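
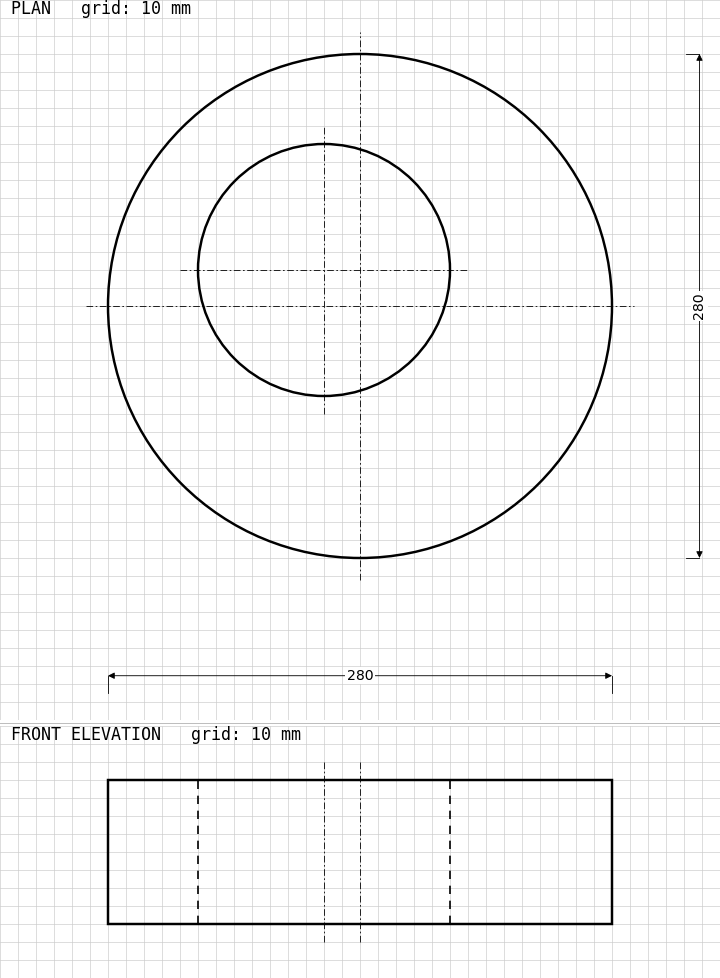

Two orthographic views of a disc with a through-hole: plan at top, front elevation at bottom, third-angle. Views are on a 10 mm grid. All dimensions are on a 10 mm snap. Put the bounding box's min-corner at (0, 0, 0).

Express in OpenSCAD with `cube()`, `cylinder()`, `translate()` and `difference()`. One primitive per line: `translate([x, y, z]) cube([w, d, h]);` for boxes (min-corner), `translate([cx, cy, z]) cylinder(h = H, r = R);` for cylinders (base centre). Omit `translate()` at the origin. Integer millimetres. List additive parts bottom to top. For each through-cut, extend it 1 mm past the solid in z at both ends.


difference() {
  translate([140, 140, 0]) cylinder(h = 80, r = 140);
  translate([120, 160, -1]) cylinder(h = 82, r = 70);
}


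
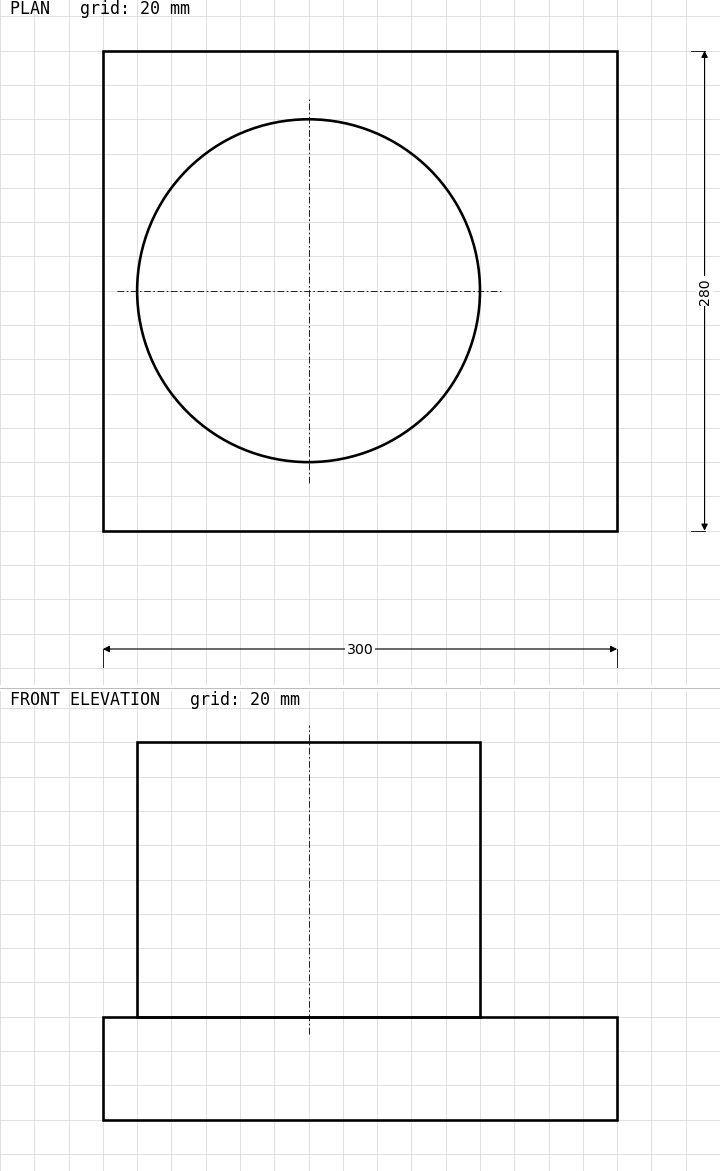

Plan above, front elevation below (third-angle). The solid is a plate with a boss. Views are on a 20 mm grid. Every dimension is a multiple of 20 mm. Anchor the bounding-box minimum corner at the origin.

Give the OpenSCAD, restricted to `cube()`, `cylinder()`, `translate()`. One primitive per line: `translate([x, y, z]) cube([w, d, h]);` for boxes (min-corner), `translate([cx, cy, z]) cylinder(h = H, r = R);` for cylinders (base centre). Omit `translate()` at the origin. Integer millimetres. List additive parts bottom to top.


cube([300, 280, 60]);
translate([120, 140, 60]) cylinder(h = 160, r = 100);


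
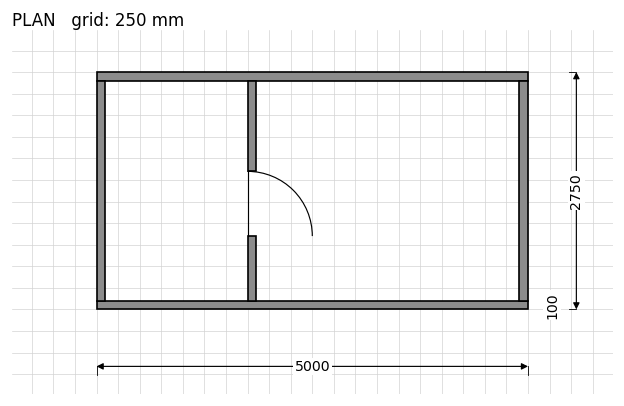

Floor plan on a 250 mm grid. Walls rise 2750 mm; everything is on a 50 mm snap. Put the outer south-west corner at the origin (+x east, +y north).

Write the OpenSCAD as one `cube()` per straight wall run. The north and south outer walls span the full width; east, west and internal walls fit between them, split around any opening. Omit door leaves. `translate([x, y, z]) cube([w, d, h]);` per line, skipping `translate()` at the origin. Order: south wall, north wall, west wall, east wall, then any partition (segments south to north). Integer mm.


cube([5000, 100, 2750]);
translate([0, 2650, 0]) cube([5000, 100, 2750]);
translate([0, 100, 0]) cube([100, 2550, 2750]);
translate([4900, 100, 0]) cube([100, 2550, 2750]);
translate([1750, 100, 0]) cube([100, 750, 2750]);
translate([1750, 1600, 0]) cube([100, 1050, 2750]);


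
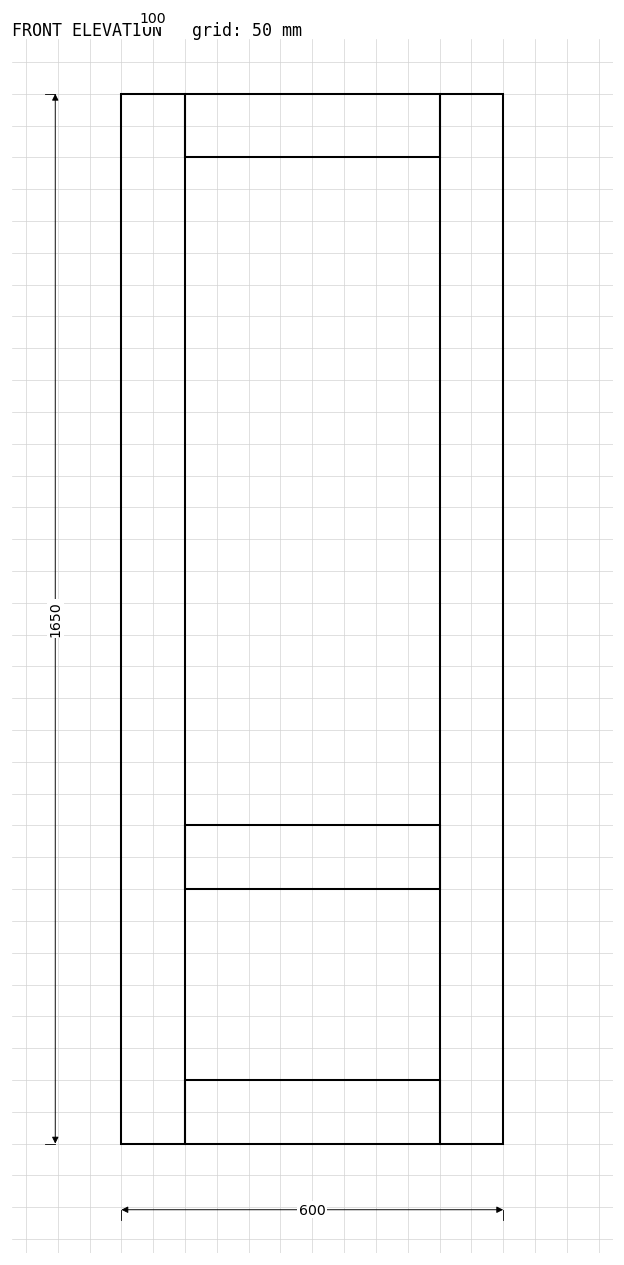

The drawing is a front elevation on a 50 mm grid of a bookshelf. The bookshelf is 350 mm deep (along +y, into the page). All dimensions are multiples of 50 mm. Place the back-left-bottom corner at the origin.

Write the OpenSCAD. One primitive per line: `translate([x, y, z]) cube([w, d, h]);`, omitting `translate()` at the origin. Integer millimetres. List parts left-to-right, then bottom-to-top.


cube([100, 350, 1650]);
translate([100, 0, 0]) cube([400, 350, 100]);
translate([100, 0, 400]) cube([400, 350, 100]);
translate([100, 0, 1550]) cube([400, 350, 100]);
translate([500, 0, 0]) cube([100, 350, 1650]);


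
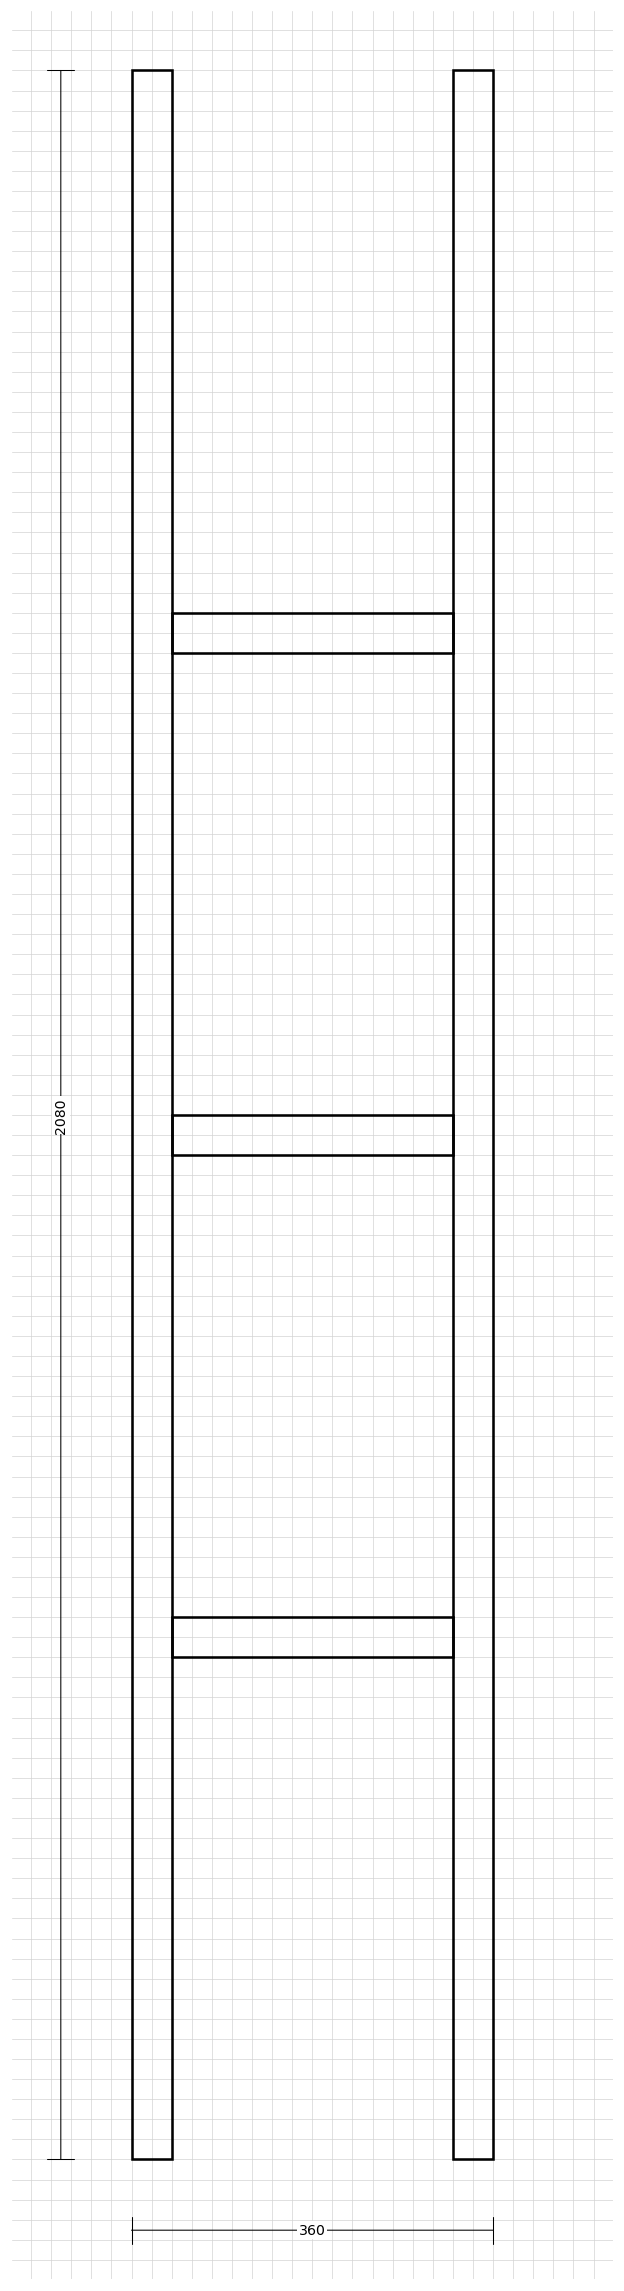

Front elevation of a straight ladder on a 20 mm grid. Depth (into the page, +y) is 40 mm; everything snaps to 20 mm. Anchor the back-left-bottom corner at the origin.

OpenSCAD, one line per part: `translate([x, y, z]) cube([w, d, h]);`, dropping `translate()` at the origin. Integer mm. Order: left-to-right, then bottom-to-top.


cube([40, 40, 2080]);
translate([40, 0, 500]) cube([280, 40, 40]);
translate([40, 0, 1000]) cube([280, 40, 40]);
translate([40, 0, 1500]) cube([280, 40, 40]);
translate([320, 0, 0]) cube([40, 40, 2080]);


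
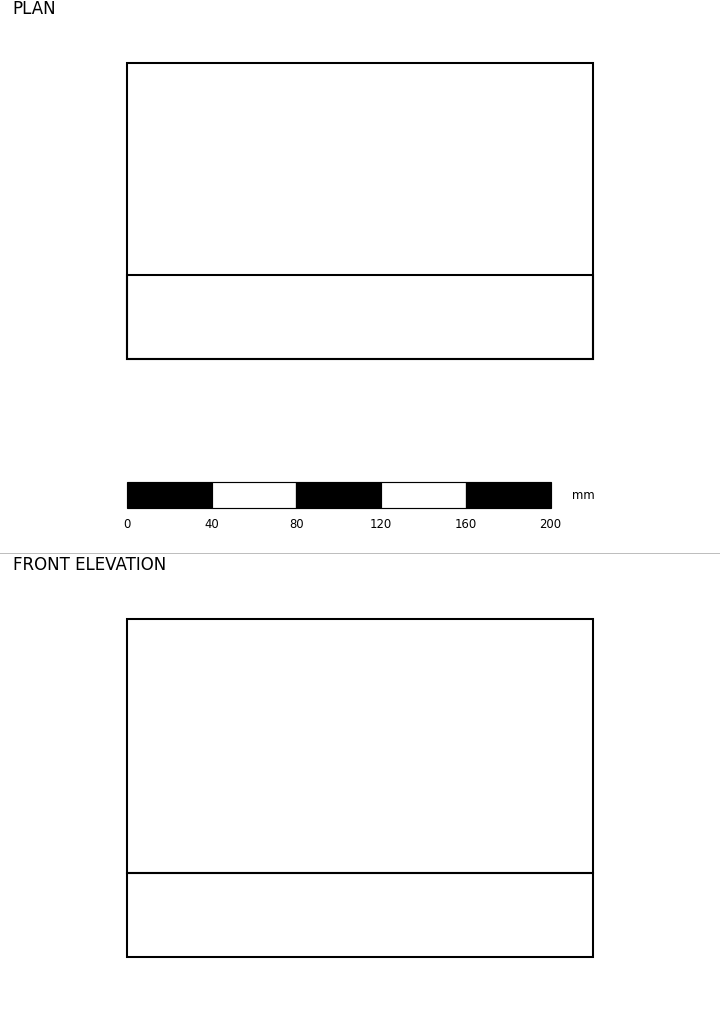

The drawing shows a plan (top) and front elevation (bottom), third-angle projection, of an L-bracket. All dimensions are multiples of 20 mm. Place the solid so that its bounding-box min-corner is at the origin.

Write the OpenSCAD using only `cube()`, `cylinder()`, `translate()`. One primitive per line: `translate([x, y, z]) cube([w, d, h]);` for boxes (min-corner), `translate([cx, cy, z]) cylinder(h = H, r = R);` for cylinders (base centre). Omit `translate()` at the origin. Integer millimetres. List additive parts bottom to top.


cube([220, 140, 40]);
translate([0, 0, 40]) cube([220, 40, 120]);


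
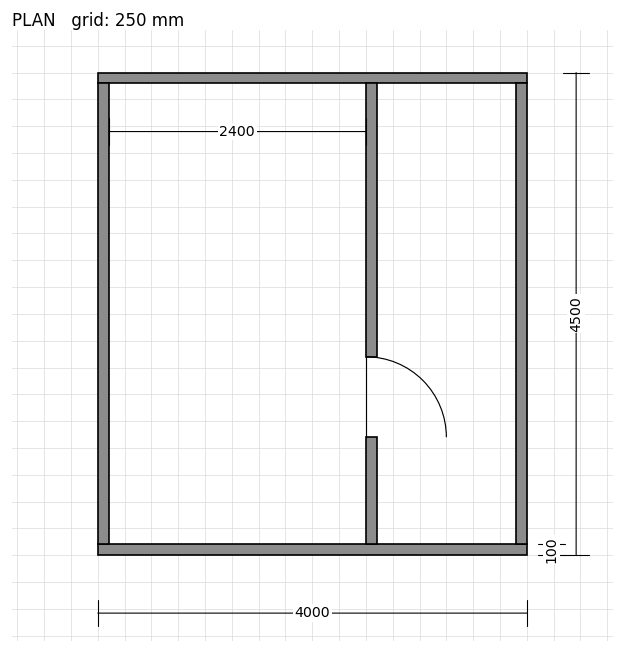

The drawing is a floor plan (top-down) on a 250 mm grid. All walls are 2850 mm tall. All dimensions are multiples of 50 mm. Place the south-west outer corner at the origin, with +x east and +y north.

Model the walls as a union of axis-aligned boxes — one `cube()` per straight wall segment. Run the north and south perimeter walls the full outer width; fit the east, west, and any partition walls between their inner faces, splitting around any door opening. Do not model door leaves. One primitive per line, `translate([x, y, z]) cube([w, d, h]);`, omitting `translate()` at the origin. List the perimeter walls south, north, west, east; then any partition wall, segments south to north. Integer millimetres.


cube([4000, 100, 2850]);
translate([0, 4400, 0]) cube([4000, 100, 2850]);
translate([0, 100, 0]) cube([100, 4300, 2850]);
translate([3900, 100, 0]) cube([100, 4300, 2850]);
translate([2500, 100, 0]) cube([100, 1000, 2850]);
translate([2500, 1850, 0]) cube([100, 2550, 2850]);


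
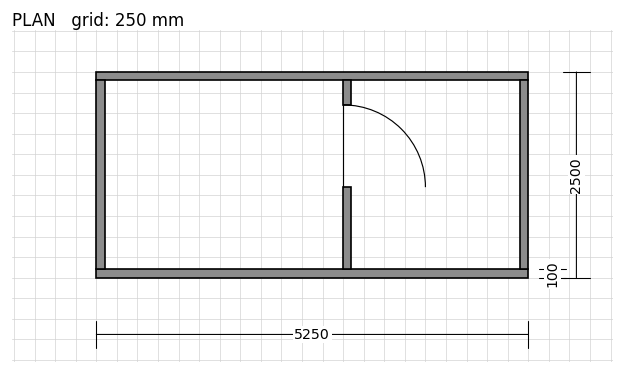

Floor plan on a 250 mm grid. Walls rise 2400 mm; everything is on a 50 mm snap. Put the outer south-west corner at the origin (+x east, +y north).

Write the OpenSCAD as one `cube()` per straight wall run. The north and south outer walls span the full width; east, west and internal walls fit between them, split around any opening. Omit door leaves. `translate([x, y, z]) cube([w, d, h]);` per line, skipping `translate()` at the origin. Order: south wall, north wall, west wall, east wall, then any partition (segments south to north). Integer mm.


cube([5250, 100, 2400]);
translate([0, 2400, 0]) cube([5250, 100, 2400]);
translate([0, 100, 0]) cube([100, 2300, 2400]);
translate([5150, 100, 0]) cube([100, 2300, 2400]);
translate([3000, 100, 0]) cube([100, 1000, 2400]);
translate([3000, 2100, 0]) cube([100, 300, 2400]);


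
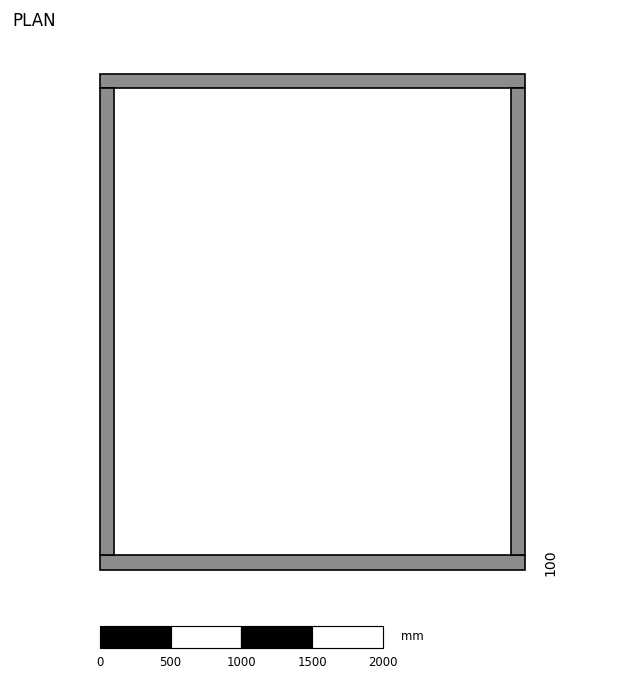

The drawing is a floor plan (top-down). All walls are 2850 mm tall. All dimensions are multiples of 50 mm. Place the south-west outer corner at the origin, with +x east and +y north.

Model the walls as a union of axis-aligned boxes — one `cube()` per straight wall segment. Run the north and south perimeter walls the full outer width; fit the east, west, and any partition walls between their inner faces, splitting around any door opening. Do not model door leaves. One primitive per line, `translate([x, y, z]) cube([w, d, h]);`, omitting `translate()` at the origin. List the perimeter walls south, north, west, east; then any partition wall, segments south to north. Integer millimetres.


cube([3000, 100, 2850]);
translate([0, 3400, 0]) cube([3000, 100, 2850]);
translate([0, 100, 0]) cube([100, 3300, 2850]);
translate([2900, 100, 0]) cube([100, 3300, 2850]);


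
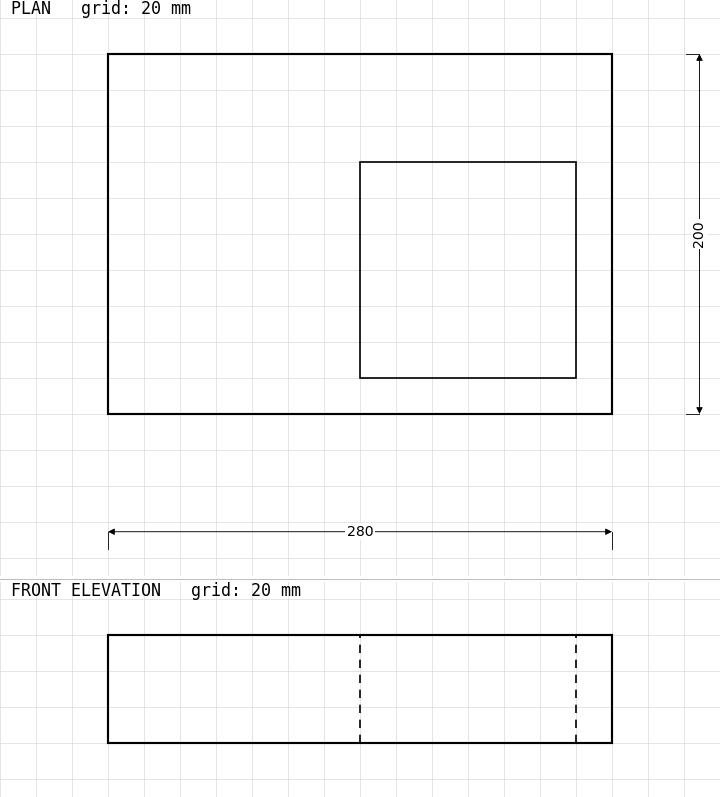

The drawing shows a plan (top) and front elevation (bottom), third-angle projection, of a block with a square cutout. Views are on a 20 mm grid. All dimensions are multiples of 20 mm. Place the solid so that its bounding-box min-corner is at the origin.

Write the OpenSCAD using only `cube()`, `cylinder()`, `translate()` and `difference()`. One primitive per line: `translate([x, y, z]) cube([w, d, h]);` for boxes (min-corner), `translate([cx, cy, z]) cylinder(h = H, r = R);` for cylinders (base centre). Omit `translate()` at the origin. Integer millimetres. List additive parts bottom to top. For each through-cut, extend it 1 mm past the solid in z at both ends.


difference() {
  cube([280, 200, 60]);
  translate([140, 20, -1]) cube([120, 120, 62]);
}


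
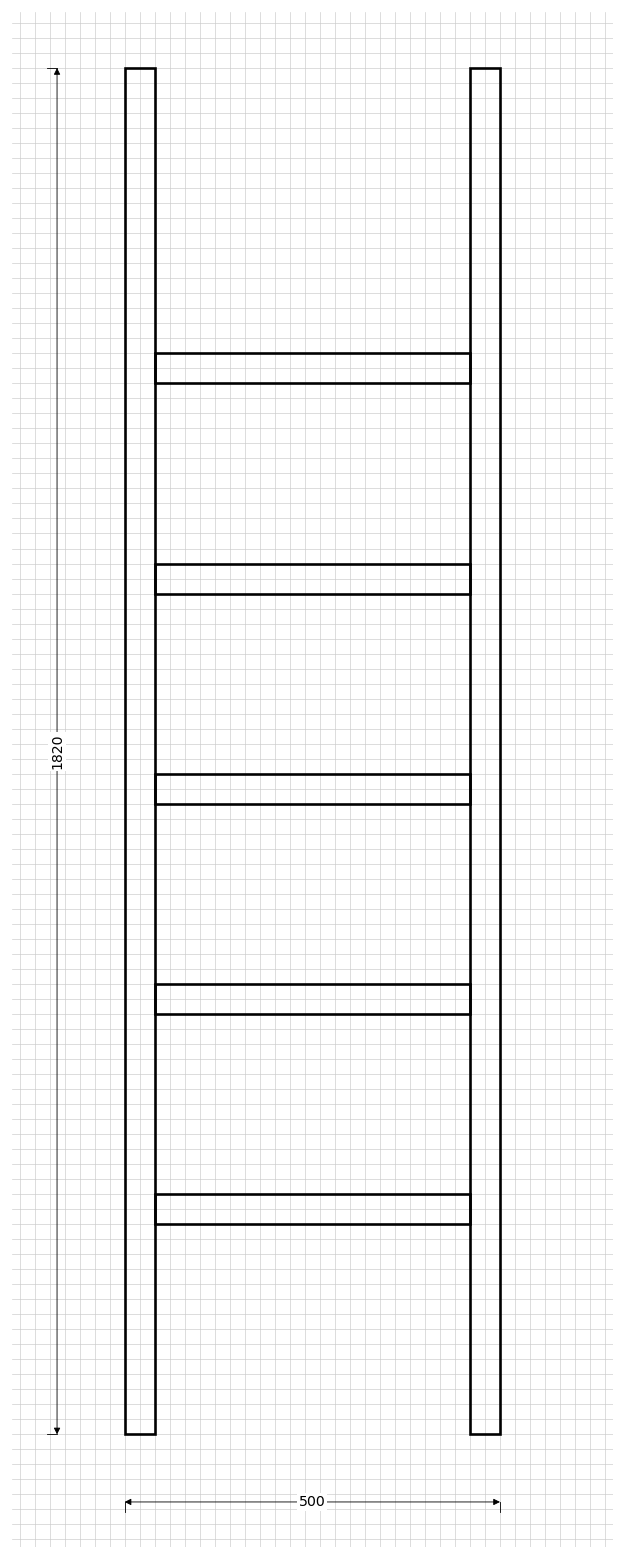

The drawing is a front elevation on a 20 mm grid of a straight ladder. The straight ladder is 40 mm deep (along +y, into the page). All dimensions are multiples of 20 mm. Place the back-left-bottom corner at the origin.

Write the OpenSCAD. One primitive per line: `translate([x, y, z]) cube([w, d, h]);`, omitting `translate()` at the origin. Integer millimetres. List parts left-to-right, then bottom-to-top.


cube([40, 40, 1820]);
translate([40, 0, 280]) cube([420, 40, 40]);
translate([40, 0, 560]) cube([420, 40, 40]);
translate([40, 0, 840]) cube([420, 40, 40]);
translate([40, 0, 1120]) cube([420, 40, 40]);
translate([40, 0, 1400]) cube([420, 40, 40]);
translate([460, 0, 0]) cube([40, 40, 1820]);


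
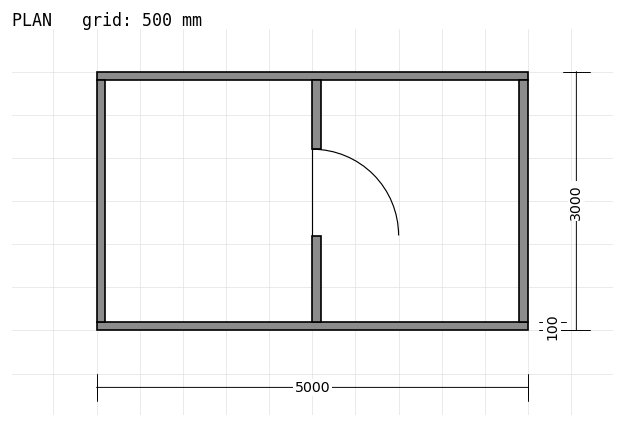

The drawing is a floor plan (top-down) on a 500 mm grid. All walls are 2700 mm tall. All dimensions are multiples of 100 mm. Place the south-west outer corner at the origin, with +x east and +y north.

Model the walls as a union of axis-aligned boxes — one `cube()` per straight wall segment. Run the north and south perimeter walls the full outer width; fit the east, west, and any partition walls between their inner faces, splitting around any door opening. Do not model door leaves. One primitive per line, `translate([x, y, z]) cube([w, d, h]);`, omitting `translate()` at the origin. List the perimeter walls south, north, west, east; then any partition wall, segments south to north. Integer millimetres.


cube([5000, 100, 2700]);
translate([0, 2900, 0]) cube([5000, 100, 2700]);
translate([0, 100, 0]) cube([100, 2800, 2700]);
translate([4900, 100, 0]) cube([100, 2800, 2700]);
translate([2500, 100, 0]) cube([100, 1000, 2700]);
translate([2500, 2100, 0]) cube([100, 800, 2700]);


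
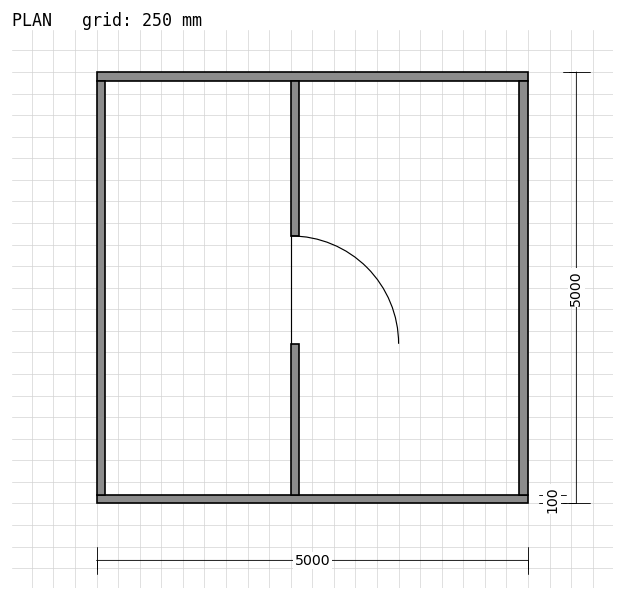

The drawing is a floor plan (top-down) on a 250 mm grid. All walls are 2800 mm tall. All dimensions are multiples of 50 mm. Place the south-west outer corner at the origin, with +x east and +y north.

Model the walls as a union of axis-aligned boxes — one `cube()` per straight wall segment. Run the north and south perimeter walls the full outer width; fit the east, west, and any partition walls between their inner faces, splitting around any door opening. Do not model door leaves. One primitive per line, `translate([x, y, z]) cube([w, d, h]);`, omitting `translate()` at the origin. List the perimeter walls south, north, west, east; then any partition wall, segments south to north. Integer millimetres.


cube([5000, 100, 2800]);
translate([0, 4900, 0]) cube([5000, 100, 2800]);
translate([0, 100, 0]) cube([100, 4800, 2800]);
translate([4900, 100, 0]) cube([100, 4800, 2800]);
translate([2250, 100, 0]) cube([100, 1750, 2800]);
translate([2250, 3100, 0]) cube([100, 1800, 2800]);


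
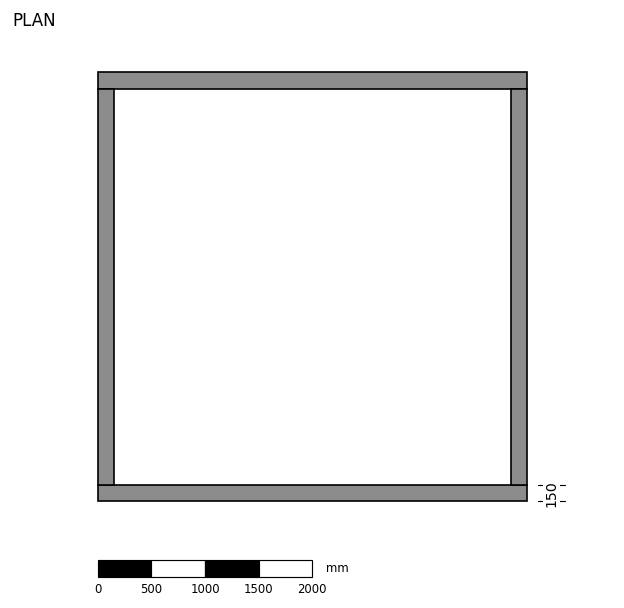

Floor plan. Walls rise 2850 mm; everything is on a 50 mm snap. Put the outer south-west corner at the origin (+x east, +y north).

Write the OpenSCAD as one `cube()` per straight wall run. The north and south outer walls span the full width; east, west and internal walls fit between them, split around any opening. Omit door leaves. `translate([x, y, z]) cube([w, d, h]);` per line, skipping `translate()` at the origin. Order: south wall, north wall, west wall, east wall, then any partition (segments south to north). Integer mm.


cube([4000, 150, 2850]);
translate([0, 3850, 0]) cube([4000, 150, 2850]);
translate([0, 150, 0]) cube([150, 3700, 2850]);
translate([3850, 150, 0]) cube([150, 3700, 2850]);


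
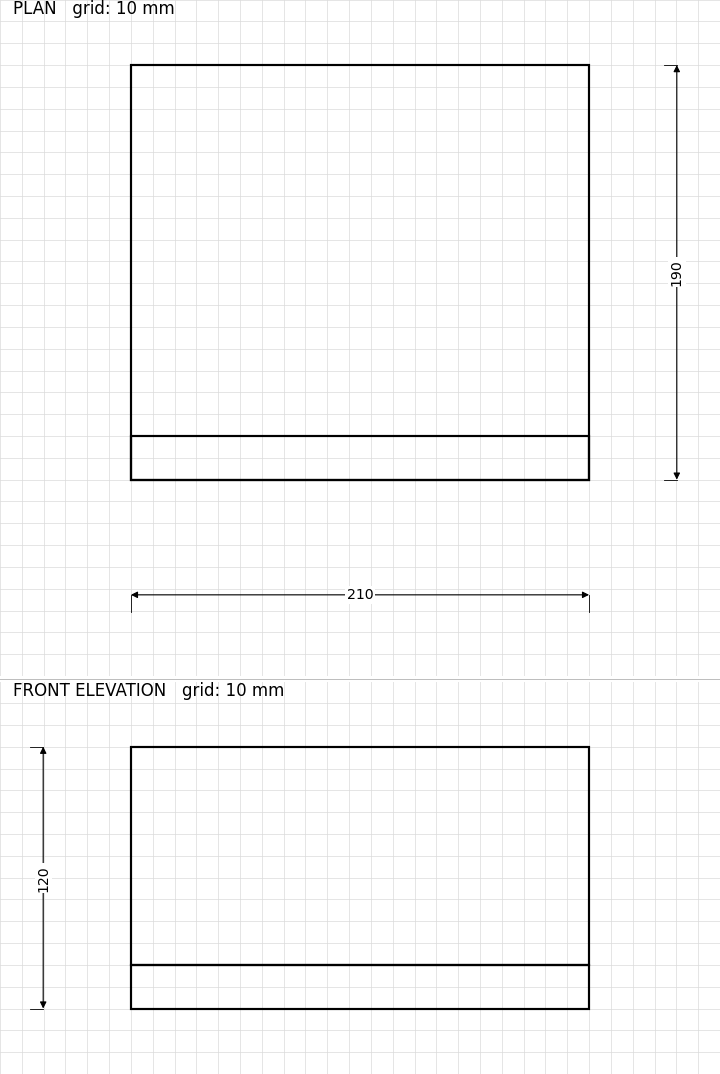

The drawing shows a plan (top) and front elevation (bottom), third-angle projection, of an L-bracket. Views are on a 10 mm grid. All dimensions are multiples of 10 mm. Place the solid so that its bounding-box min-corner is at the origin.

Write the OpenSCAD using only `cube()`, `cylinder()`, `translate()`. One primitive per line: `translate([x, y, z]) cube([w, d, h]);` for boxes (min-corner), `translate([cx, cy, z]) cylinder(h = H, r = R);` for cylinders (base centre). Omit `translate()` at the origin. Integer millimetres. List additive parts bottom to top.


cube([210, 190, 20]);
translate([0, 0, 20]) cube([210, 20, 100]);


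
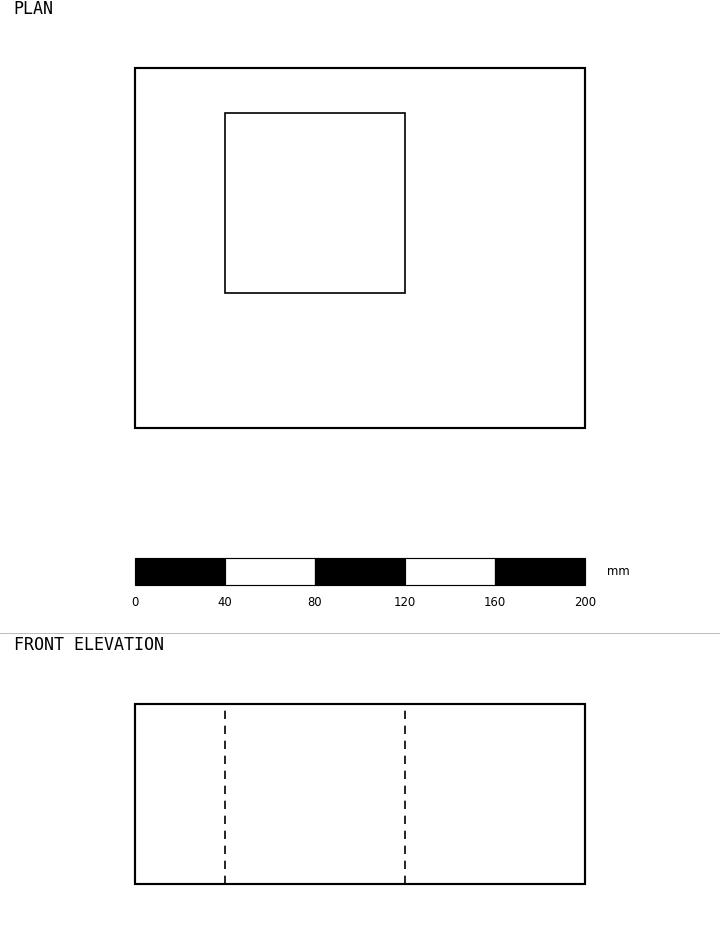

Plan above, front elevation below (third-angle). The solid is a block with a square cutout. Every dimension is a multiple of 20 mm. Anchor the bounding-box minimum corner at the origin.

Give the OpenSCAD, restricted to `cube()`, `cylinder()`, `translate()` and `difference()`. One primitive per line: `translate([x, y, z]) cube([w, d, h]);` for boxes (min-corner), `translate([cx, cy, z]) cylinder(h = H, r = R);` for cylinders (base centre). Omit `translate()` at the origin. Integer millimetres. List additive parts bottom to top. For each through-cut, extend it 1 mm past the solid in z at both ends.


difference() {
  cube([200, 160, 80]);
  translate([40, 60, -1]) cube([80, 80, 82]);
}


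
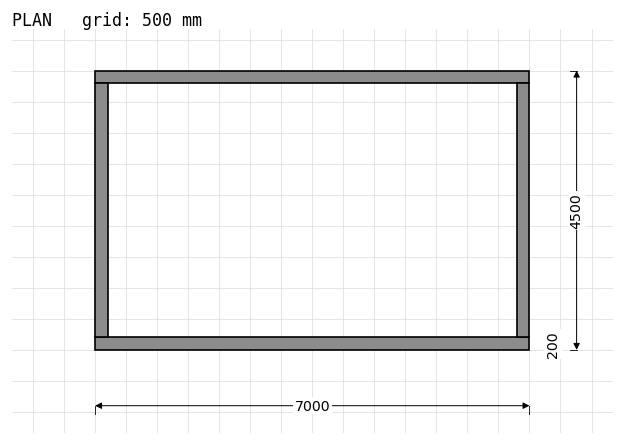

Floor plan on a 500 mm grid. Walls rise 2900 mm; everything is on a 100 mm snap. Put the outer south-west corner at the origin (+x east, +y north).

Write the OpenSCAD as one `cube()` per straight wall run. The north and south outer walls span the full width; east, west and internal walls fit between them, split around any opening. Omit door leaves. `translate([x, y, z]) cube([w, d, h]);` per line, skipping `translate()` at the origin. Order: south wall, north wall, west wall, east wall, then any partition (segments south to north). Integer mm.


cube([7000, 200, 2900]);
translate([0, 4300, 0]) cube([7000, 200, 2900]);
translate([0, 200, 0]) cube([200, 4100, 2900]);
translate([6800, 200, 0]) cube([200, 4100, 2900]);


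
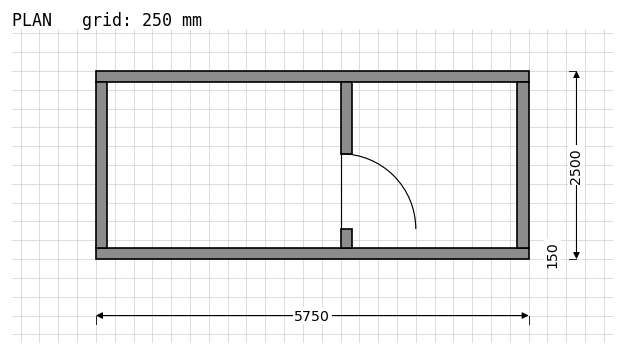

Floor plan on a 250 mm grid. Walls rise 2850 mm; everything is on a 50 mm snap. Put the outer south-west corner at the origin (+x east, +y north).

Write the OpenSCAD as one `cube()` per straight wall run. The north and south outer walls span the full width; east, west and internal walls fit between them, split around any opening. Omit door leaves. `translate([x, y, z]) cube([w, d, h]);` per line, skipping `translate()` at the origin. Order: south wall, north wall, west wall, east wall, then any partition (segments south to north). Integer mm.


cube([5750, 150, 2850]);
translate([0, 2350, 0]) cube([5750, 150, 2850]);
translate([0, 150, 0]) cube([150, 2200, 2850]);
translate([5600, 150, 0]) cube([150, 2200, 2850]);
translate([3250, 150, 0]) cube([150, 250, 2850]);
translate([3250, 1400, 0]) cube([150, 950, 2850]);


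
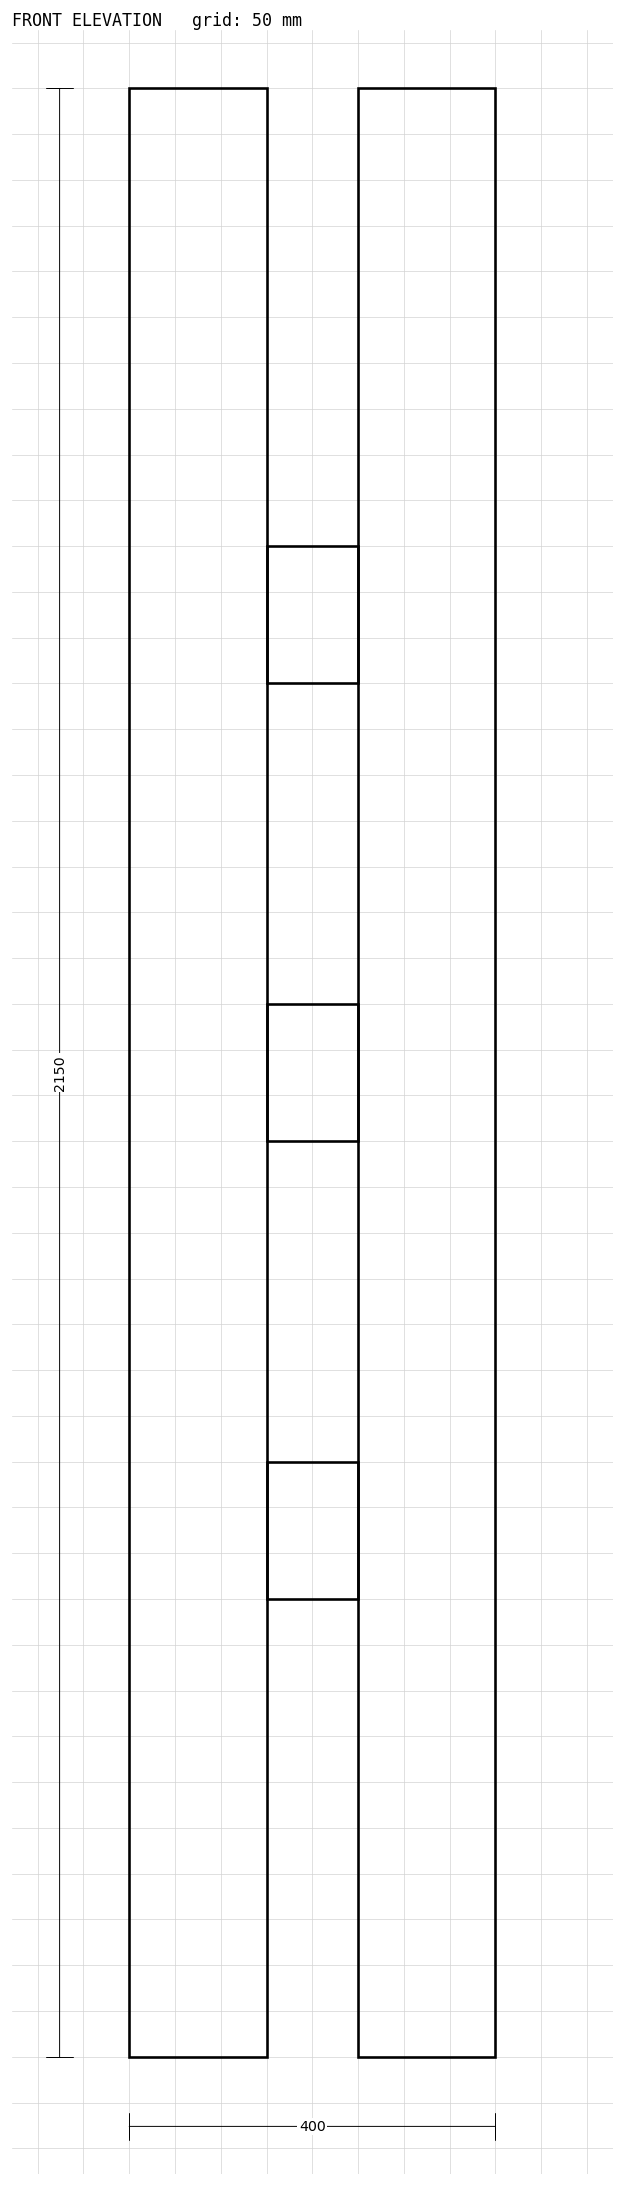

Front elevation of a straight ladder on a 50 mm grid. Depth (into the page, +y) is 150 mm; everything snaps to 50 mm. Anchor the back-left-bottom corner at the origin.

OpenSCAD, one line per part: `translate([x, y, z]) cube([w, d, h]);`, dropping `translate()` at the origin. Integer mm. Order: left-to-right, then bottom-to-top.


cube([150, 150, 2150]);
translate([150, 0, 500]) cube([100, 150, 150]);
translate([150, 0, 1000]) cube([100, 150, 150]);
translate([150, 0, 1500]) cube([100, 150, 150]);
translate([250, 0, 0]) cube([150, 150, 2150]);


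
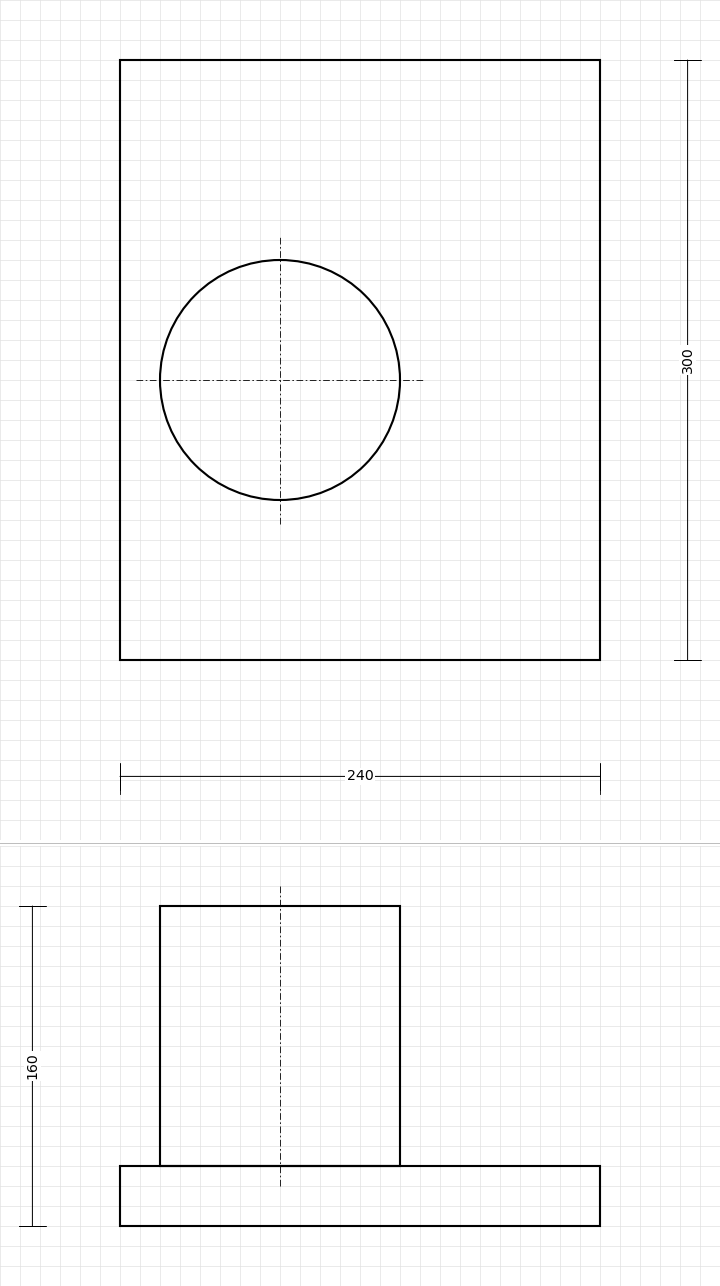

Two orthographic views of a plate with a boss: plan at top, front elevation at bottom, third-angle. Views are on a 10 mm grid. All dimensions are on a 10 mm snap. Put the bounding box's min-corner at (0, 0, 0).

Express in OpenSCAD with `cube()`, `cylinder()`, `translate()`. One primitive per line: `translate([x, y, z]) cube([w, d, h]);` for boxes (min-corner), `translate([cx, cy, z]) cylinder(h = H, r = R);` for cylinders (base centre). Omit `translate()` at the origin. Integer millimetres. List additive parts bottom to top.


cube([240, 300, 30]);
translate([80, 140, 30]) cylinder(h = 130, r = 60);


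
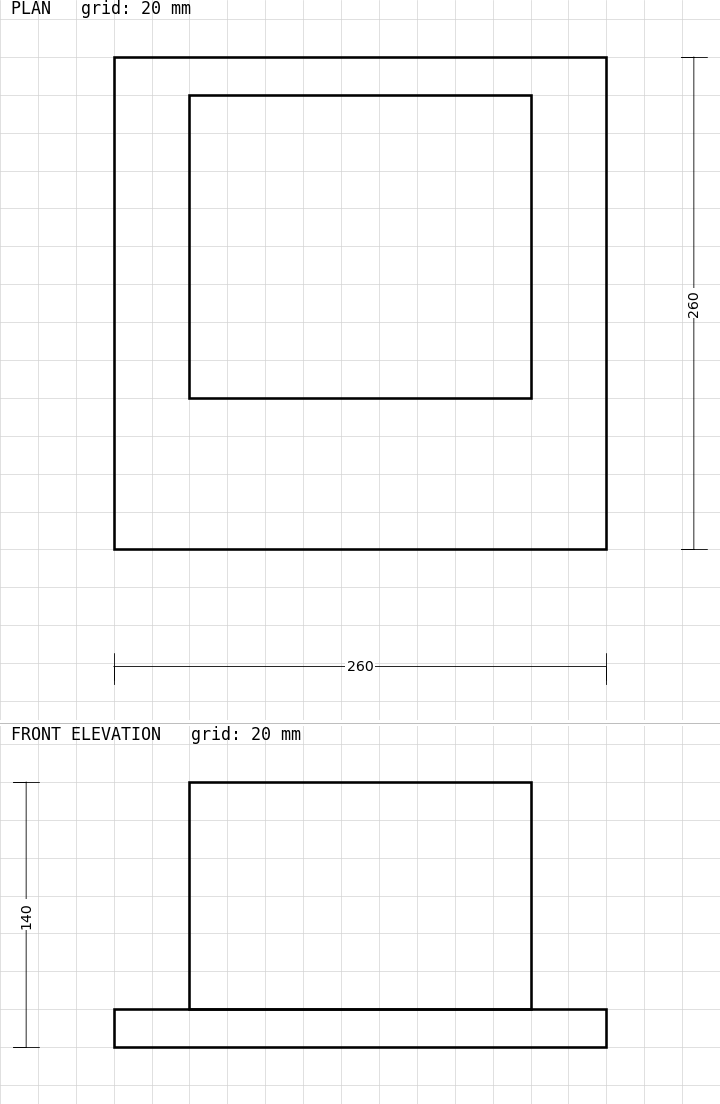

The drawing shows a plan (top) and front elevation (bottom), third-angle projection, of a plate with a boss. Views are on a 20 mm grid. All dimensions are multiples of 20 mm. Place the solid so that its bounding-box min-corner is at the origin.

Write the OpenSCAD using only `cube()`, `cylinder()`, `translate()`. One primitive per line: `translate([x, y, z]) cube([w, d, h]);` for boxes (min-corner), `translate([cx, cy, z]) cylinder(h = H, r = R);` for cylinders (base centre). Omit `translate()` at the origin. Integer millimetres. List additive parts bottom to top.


cube([260, 260, 20]);
translate([40, 80, 20]) cube([180, 160, 120]);


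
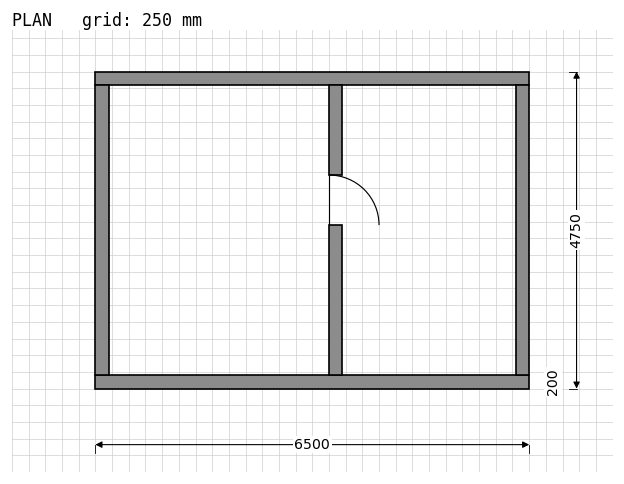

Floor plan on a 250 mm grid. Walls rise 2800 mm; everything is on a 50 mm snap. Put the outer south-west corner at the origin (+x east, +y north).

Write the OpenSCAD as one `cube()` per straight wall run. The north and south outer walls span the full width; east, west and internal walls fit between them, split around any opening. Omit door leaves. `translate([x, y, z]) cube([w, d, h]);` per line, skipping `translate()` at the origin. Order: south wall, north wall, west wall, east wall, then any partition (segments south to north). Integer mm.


cube([6500, 200, 2800]);
translate([0, 4550, 0]) cube([6500, 200, 2800]);
translate([0, 200, 0]) cube([200, 4350, 2800]);
translate([6300, 200, 0]) cube([200, 4350, 2800]);
translate([3500, 200, 0]) cube([200, 2250, 2800]);
translate([3500, 3200, 0]) cube([200, 1350, 2800]);


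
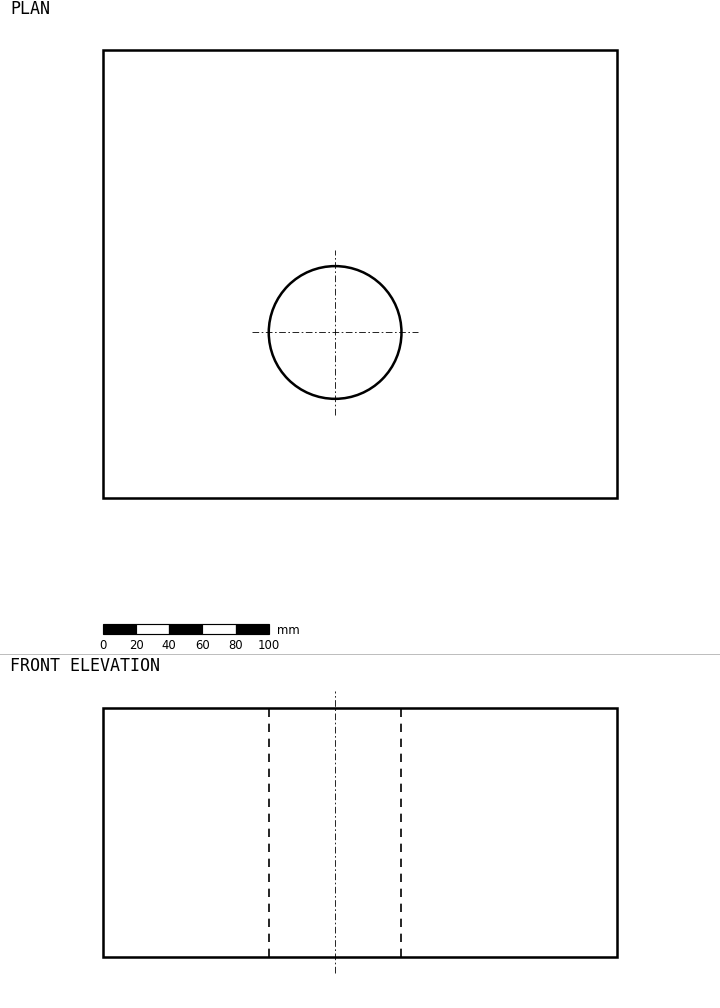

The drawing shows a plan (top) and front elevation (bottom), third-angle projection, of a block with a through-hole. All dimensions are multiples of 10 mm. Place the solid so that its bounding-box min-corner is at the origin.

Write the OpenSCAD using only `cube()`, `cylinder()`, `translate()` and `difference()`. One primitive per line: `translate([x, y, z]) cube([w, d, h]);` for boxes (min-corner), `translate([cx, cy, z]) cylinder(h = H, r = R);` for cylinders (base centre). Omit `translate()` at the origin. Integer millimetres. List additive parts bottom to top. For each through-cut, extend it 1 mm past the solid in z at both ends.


difference() {
  cube([310, 270, 150]);
  translate([140, 100, -1]) cylinder(h = 152, r = 40);
}


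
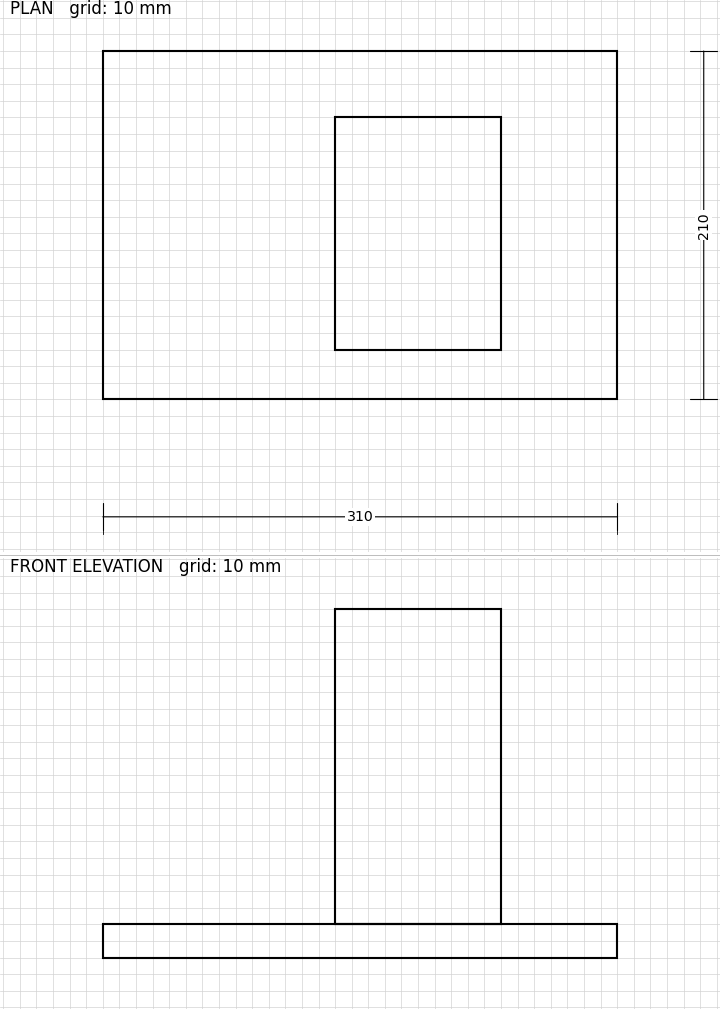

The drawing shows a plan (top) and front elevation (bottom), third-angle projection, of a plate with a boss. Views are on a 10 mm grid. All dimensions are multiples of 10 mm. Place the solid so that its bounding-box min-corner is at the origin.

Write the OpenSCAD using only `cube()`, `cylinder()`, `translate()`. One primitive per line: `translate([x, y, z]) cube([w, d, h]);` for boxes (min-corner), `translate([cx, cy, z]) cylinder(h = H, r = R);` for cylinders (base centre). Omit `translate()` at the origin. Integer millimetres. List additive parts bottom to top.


cube([310, 210, 20]);
translate([140, 30, 20]) cube([100, 140, 190]);


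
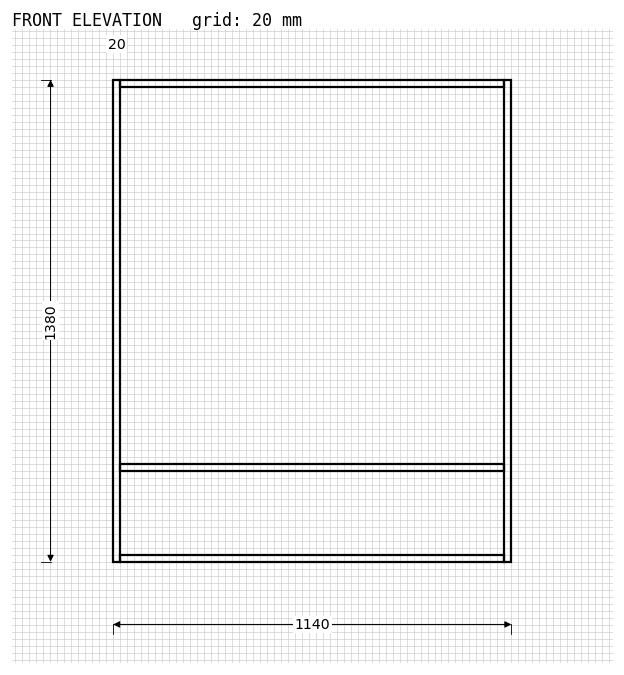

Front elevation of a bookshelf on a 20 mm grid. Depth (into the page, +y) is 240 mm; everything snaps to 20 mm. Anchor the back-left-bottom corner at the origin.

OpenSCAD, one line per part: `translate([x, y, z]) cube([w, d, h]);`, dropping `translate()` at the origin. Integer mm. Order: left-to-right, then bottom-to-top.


cube([20, 240, 1380]);
translate([20, 0, 0]) cube([1100, 240, 20]);
translate([20, 0, 260]) cube([1100, 240, 20]);
translate([20, 0, 1360]) cube([1100, 240, 20]);
translate([1120, 0, 0]) cube([20, 240, 1380]);


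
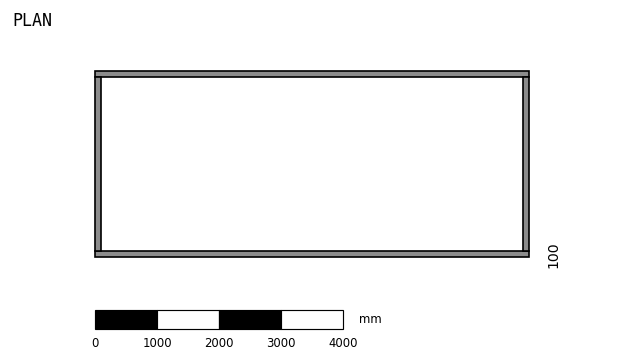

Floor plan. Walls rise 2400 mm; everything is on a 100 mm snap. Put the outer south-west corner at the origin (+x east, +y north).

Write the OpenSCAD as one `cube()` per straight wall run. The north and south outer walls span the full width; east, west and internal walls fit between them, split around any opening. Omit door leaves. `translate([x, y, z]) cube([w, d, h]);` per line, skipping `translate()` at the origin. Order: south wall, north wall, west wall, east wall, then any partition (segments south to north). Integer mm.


cube([7000, 100, 2400]);
translate([0, 2900, 0]) cube([7000, 100, 2400]);
translate([0, 100, 0]) cube([100, 2800, 2400]);
translate([6900, 100, 0]) cube([100, 2800, 2400]);


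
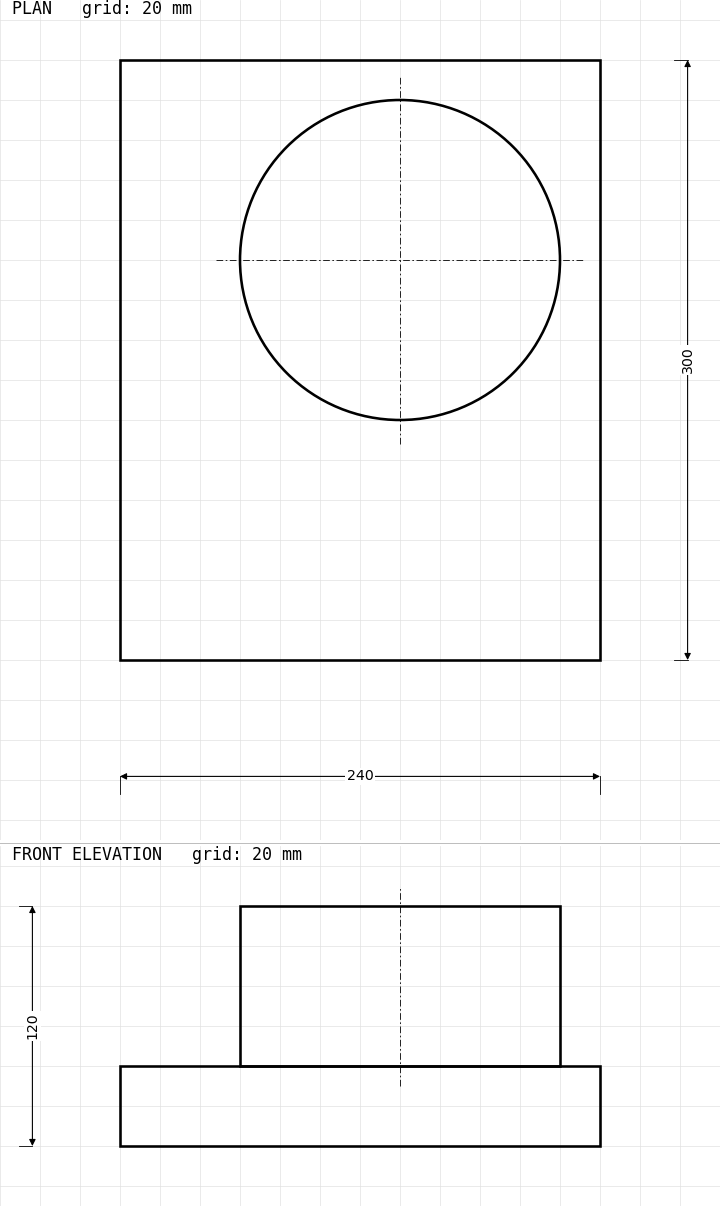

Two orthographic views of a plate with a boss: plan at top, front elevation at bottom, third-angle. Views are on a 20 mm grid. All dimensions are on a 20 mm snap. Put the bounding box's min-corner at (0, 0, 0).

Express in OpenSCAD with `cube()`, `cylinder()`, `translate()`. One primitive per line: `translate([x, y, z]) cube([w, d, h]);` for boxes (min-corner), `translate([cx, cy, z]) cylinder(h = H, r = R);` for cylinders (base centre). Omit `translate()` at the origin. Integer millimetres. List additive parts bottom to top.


cube([240, 300, 40]);
translate([140, 200, 40]) cylinder(h = 80, r = 80);


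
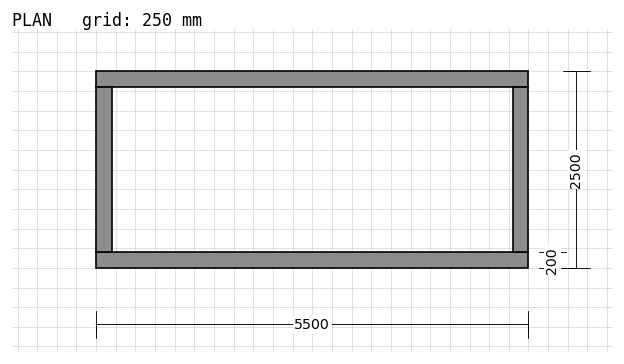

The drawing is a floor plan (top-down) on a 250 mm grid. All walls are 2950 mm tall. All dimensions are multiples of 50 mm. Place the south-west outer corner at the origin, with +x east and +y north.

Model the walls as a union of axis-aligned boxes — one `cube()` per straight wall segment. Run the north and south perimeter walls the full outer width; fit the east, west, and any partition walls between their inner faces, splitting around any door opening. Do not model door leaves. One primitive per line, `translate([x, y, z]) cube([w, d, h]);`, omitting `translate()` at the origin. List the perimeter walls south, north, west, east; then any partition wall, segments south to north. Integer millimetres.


cube([5500, 200, 2950]);
translate([0, 2300, 0]) cube([5500, 200, 2950]);
translate([0, 200, 0]) cube([200, 2100, 2950]);
translate([5300, 200, 0]) cube([200, 2100, 2950]);


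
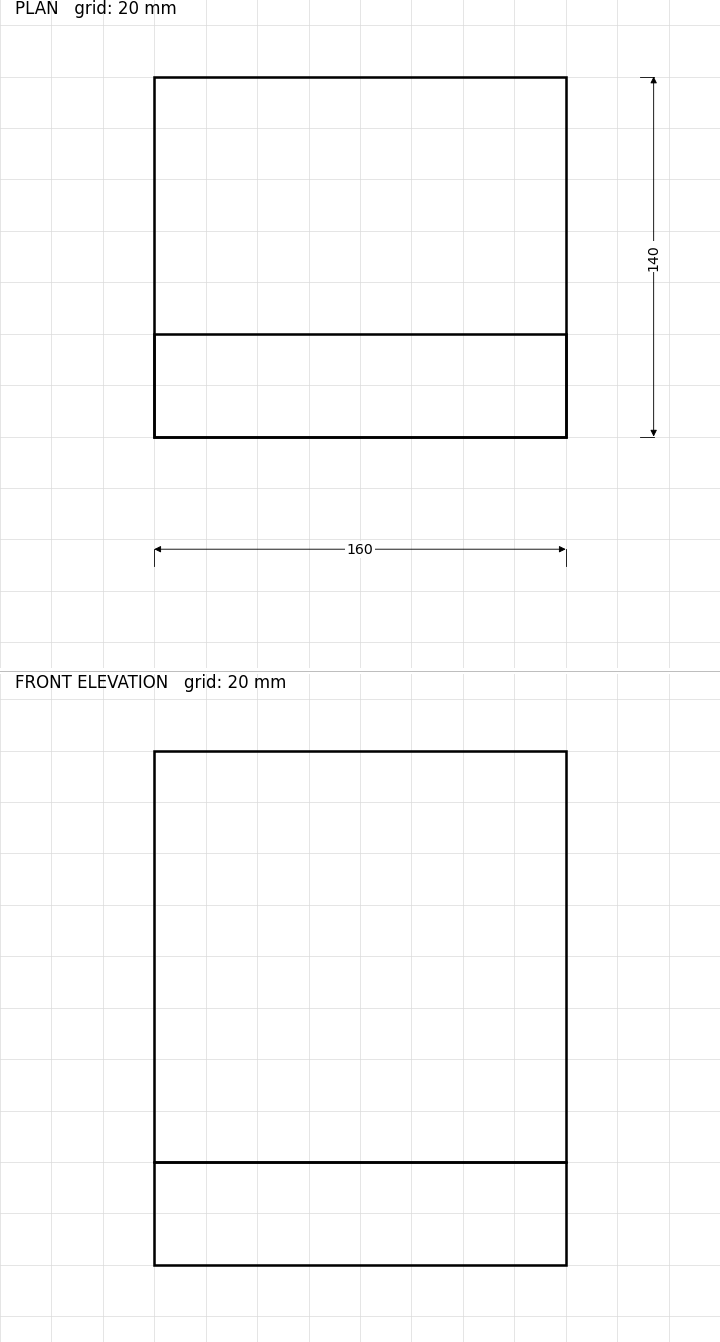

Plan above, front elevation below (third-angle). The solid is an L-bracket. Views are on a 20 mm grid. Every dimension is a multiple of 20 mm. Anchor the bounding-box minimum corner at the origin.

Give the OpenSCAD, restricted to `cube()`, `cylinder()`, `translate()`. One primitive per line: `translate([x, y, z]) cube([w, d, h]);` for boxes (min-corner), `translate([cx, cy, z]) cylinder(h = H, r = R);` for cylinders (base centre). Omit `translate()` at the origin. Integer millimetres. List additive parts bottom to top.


cube([160, 140, 40]);
translate([0, 0, 40]) cube([160, 40, 160]);


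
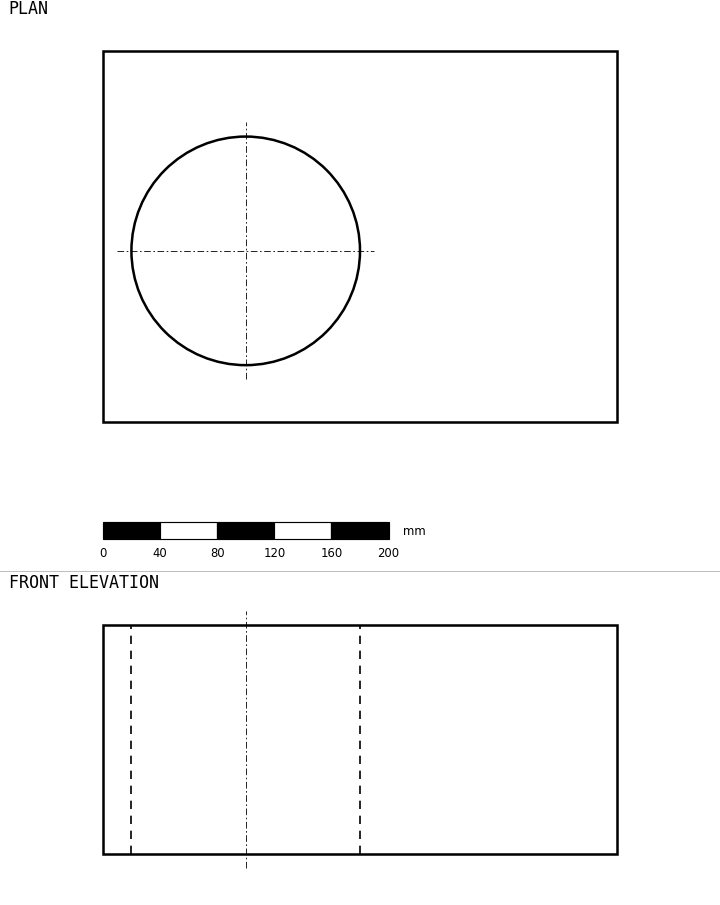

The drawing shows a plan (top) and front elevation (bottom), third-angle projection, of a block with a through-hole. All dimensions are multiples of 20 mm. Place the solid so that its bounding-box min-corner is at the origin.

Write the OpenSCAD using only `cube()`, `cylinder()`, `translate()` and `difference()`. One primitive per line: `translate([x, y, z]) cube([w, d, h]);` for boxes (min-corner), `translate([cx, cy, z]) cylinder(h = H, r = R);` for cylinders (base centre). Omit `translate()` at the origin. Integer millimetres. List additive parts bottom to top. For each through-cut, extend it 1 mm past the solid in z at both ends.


difference() {
  cube([360, 260, 160]);
  translate([100, 120, -1]) cylinder(h = 162, r = 80);
}


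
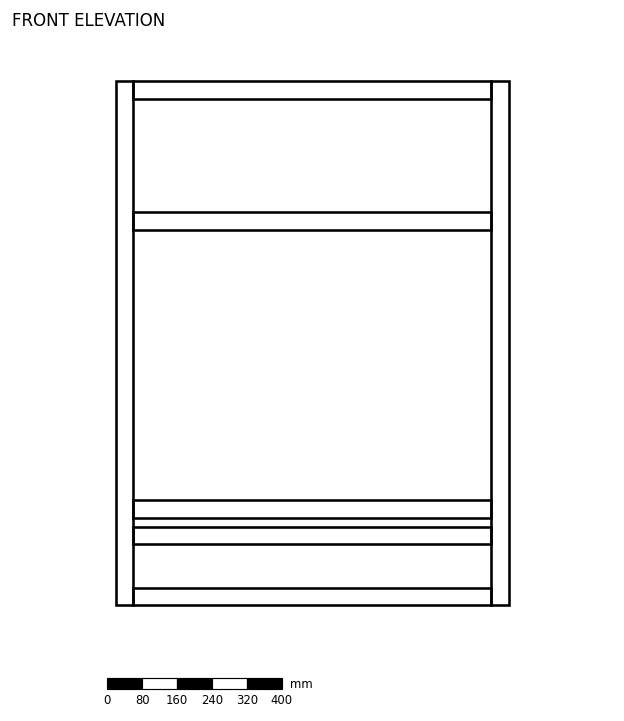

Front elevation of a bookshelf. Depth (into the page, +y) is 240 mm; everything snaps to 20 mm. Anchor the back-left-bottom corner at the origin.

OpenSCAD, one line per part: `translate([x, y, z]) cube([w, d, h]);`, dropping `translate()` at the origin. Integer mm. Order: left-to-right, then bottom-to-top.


cube([40, 240, 1200]);
translate([40, 0, 0]) cube([820, 240, 40]);
translate([40, 0, 140]) cube([820, 240, 40]);
translate([40, 0, 200]) cube([820, 240, 40]);
translate([40, 0, 860]) cube([820, 240, 40]);
translate([40, 0, 1160]) cube([820, 240, 40]);
translate([860, 0, 0]) cube([40, 240, 1200]);


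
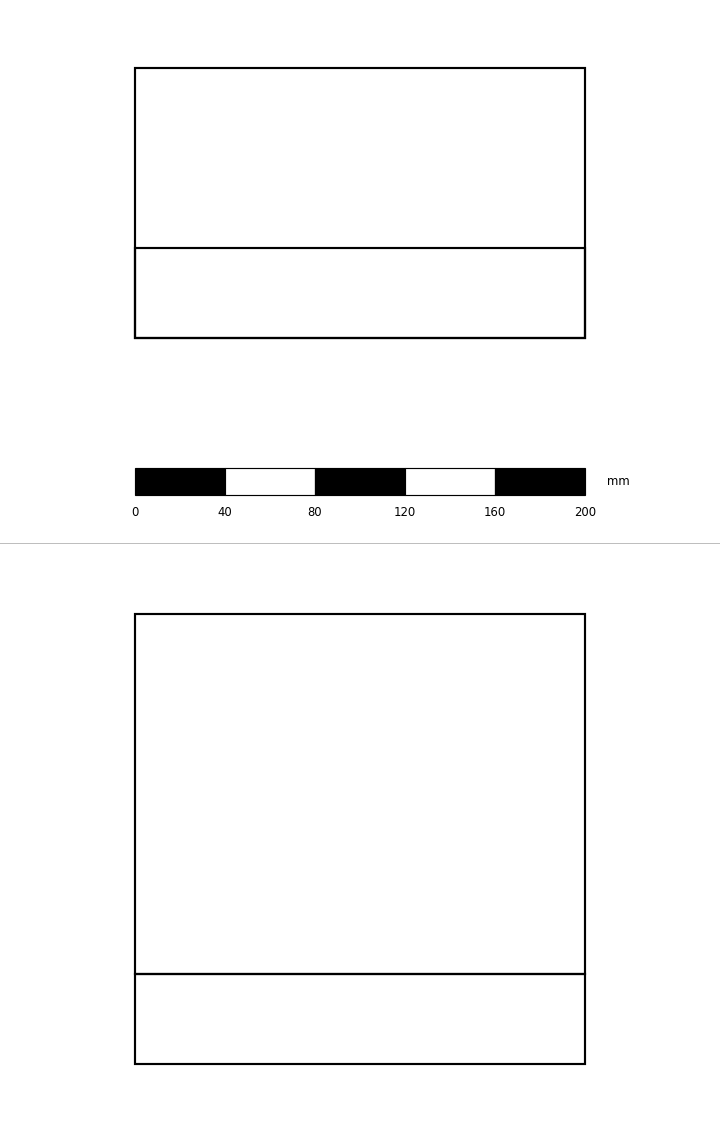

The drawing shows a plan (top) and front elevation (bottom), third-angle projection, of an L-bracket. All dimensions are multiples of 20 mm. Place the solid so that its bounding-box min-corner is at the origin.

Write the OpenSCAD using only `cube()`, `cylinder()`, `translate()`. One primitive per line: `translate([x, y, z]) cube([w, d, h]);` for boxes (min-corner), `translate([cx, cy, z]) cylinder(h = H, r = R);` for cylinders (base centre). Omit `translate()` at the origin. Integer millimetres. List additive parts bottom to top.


cube([200, 120, 40]);
translate([0, 0, 40]) cube([200, 40, 160]);


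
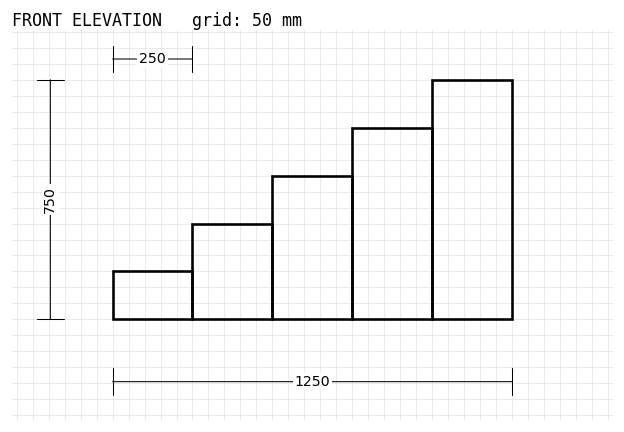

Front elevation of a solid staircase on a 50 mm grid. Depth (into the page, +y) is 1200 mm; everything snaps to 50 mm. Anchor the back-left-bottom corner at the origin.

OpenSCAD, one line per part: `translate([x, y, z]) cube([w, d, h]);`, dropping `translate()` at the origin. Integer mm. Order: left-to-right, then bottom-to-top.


cube([250, 1200, 150]);
translate([250, 0, 0]) cube([250, 1200, 300]);
translate([500, 0, 0]) cube([250, 1200, 450]);
translate([750, 0, 0]) cube([250, 1200, 600]);
translate([1000, 0, 0]) cube([250, 1200, 750]);


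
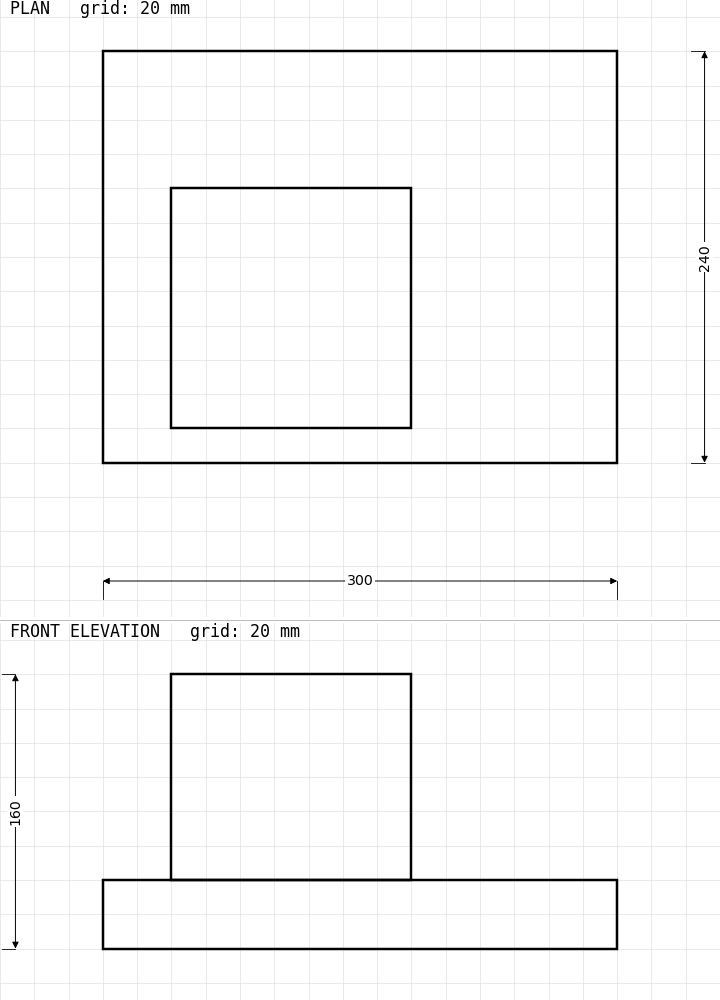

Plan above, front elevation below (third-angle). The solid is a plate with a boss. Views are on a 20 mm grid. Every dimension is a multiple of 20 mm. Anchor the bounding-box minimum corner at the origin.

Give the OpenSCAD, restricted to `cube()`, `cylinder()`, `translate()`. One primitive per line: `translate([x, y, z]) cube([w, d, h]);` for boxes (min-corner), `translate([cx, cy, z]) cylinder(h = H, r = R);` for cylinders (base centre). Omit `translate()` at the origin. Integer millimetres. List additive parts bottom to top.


cube([300, 240, 40]);
translate([40, 20, 40]) cube([140, 140, 120]);


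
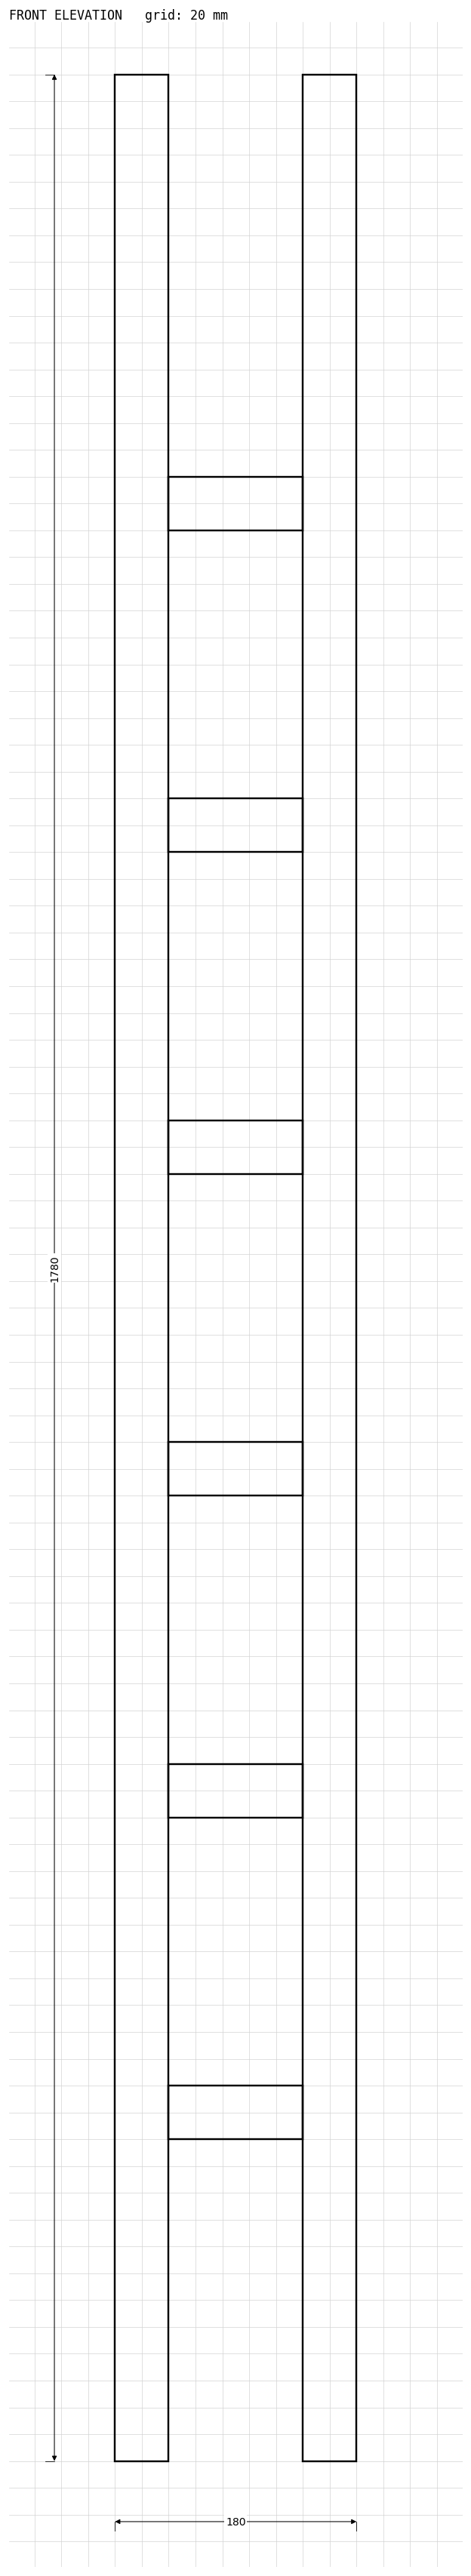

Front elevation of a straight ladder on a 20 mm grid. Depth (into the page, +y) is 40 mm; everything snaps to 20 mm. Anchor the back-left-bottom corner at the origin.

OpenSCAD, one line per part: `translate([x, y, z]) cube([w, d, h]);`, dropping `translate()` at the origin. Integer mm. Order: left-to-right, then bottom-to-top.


cube([40, 40, 1780]);
translate([40, 0, 240]) cube([100, 40, 40]);
translate([40, 0, 480]) cube([100, 40, 40]);
translate([40, 0, 720]) cube([100, 40, 40]);
translate([40, 0, 960]) cube([100, 40, 40]);
translate([40, 0, 1200]) cube([100, 40, 40]);
translate([40, 0, 1440]) cube([100, 40, 40]);
translate([140, 0, 0]) cube([40, 40, 1780]);
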